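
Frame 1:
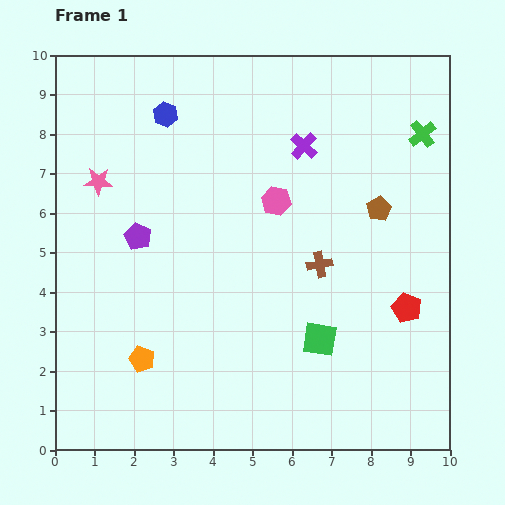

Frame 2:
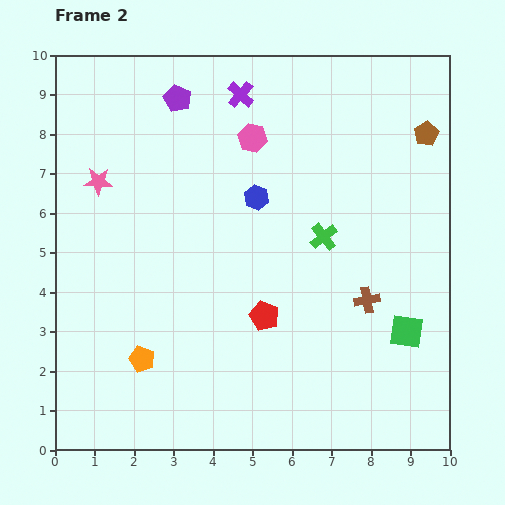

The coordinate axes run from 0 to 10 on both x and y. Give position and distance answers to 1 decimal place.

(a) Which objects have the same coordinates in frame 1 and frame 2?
the pink star, the orange pentagon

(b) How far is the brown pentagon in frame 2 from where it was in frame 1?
2.2

The brown pentagon moved from (8.2, 6.1) to (9.4, 8.0), a distance of √(1.2² + 1.9²) ≈ 2.2.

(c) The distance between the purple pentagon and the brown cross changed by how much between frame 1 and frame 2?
+2.3

Distance in frame 1: 4.7. Distance in frame 2: 7.0.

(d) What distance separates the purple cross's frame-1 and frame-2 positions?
2.1

The purple cross moved from (6.3, 7.7) to (4.7, 9.0), a distance of √(1.6² + 1.3²) ≈ 2.1.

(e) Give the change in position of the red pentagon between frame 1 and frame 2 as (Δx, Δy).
(-3.6, -0.2)

The red pentagon was at (8.9, 3.6) in frame 1 and (5.3, 3.4) in frame 2.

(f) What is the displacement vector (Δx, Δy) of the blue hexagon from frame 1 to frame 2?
(2.3, -2.1)

The blue hexagon was at (2.8, 8.5) in frame 1 and (5.1, 6.4) in frame 2.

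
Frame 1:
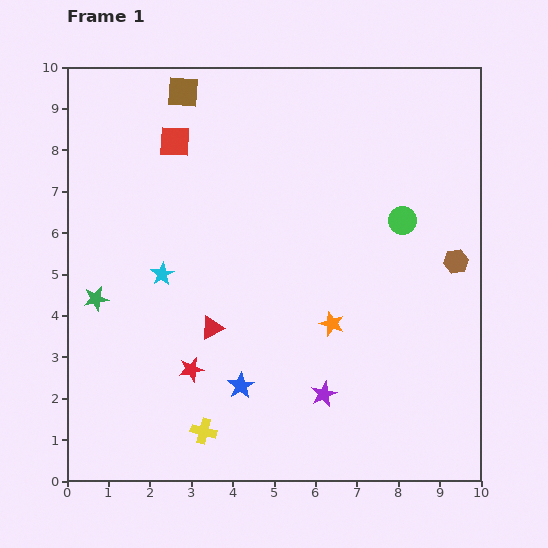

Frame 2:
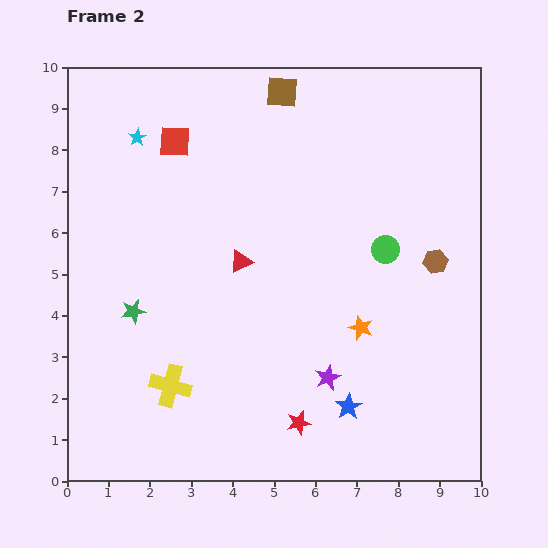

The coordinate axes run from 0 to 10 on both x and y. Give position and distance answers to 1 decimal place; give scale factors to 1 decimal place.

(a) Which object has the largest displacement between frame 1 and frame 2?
the cyan star

(moved 3.4; next 2.9)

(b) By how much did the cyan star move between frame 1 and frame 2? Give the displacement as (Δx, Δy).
(-0.6, 3.3)

The cyan star was at (2.3, 5.0) in frame 1 and (1.7, 8.3) in frame 2.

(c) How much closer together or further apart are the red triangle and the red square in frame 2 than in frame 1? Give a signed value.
-1.3

Distance in frame 1: 4.6. Distance in frame 2: 3.3.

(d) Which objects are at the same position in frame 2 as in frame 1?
the red square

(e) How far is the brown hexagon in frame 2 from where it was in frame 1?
0.5

The brown hexagon moved from (9.4, 5.3) to (8.9, 5.3), a distance of √(0.5² + 0.0²) ≈ 0.5.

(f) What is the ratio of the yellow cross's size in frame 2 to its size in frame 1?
1.6×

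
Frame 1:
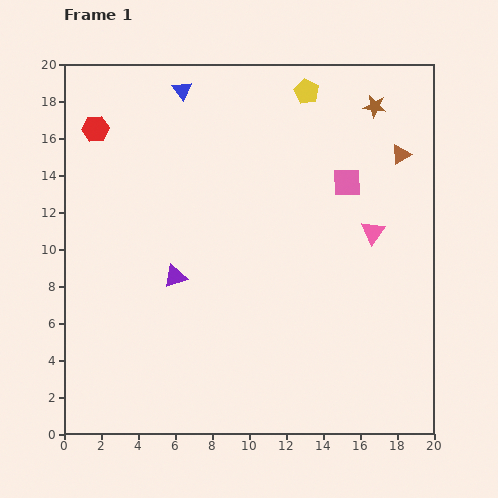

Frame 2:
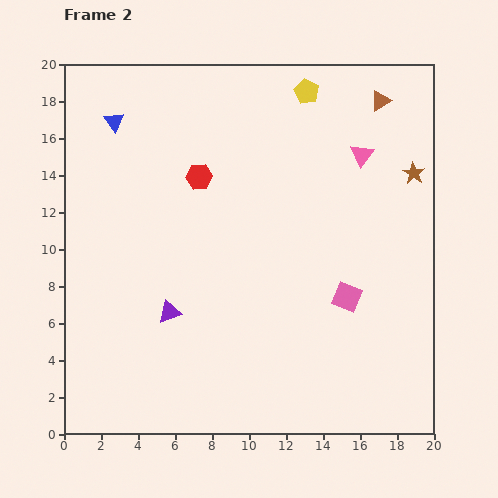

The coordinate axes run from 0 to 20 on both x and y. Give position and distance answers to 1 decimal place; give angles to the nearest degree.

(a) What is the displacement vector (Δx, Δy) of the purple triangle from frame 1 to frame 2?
(-0.3, -1.9)

The purple triangle was at (6.0, 8.5) in frame 1 and (5.7, 6.6) in frame 2.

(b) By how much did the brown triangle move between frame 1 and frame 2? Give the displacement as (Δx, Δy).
(-1.1, 2.9)

The brown triangle was at (18.2, 15.1) in frame 1 and (17.1, 18.0) in frame 2.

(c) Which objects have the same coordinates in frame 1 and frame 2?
the yellow pentagon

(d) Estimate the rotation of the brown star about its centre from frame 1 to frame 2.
25° clockwise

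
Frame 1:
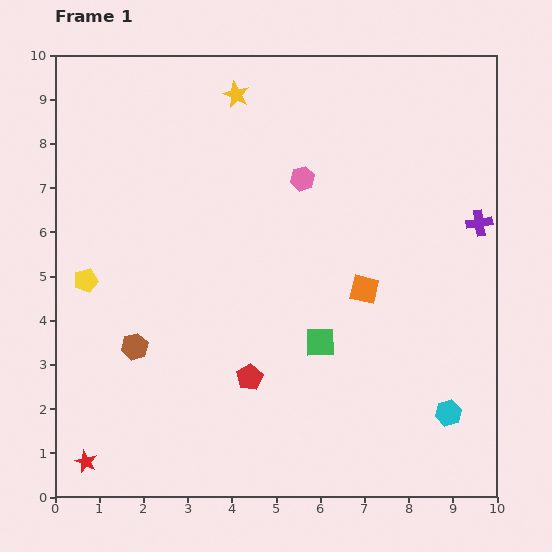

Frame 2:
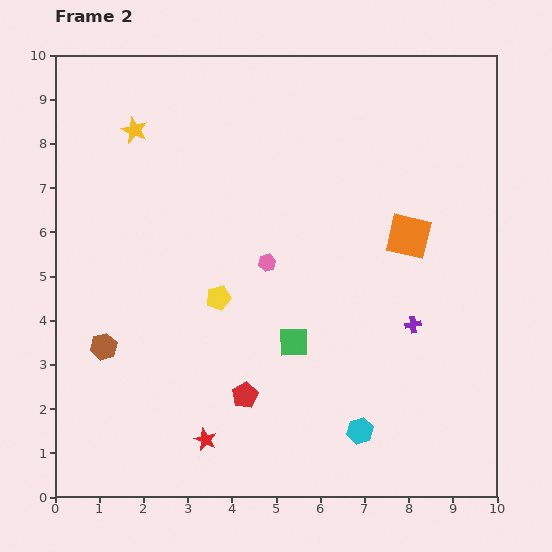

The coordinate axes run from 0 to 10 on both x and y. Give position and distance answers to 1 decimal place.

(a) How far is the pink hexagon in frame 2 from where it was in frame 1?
2.1

The pink hexagon moved from (5.6, 7.2) to (4.8, 5.3), a distance of √(0.8² + 1.9²) ≈ 2.1.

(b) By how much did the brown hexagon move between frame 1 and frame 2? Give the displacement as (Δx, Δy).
(-0.7, 0.0)

The brown hexagon was at (1.8, 3.4) in frame 1 and (1.1, 3.4) in frame 2.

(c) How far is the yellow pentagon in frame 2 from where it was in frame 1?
3.0

The yellow pentagon moved from (0.7, 4.9) to (3.7, 4.5), a distance of √(3.0² + 0.4²) ≈ 3.0.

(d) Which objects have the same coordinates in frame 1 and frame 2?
none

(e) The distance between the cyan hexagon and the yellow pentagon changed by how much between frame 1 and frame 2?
-4.3

Distance in frame 1: 8.7. Distance in frame 2: 4.4.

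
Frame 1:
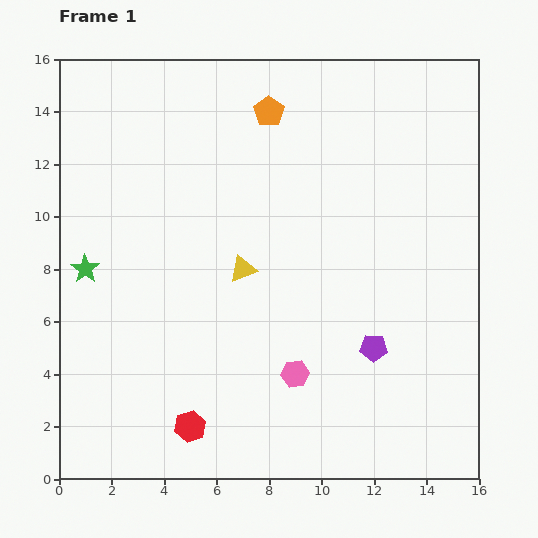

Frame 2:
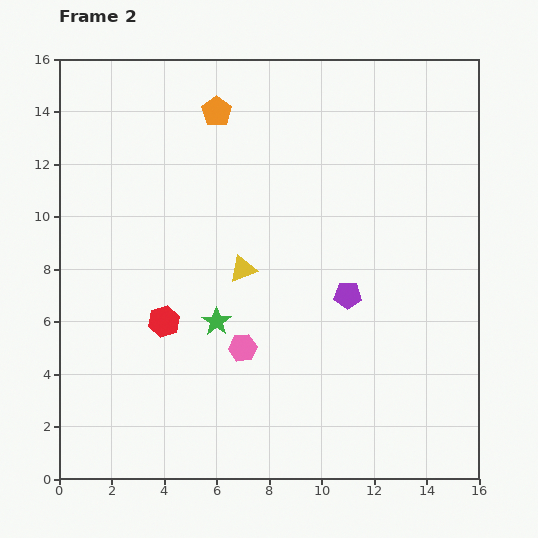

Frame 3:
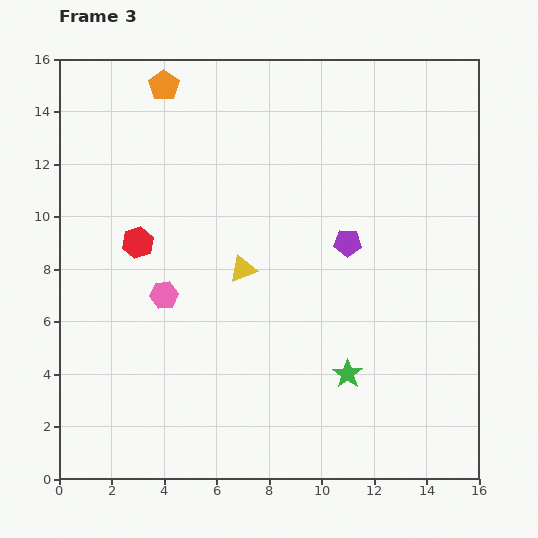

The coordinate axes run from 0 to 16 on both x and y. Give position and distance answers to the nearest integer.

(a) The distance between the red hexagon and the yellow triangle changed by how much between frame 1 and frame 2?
-2

Distance in frame 1: 6. Distance in frame 2: 4.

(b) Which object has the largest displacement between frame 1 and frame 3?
the green star

(moved 11; next 7)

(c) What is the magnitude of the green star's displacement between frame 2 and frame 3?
5

The green star moved from (6, 6) to (11, 4), a distance of √(5² + 2²) ≈ 5.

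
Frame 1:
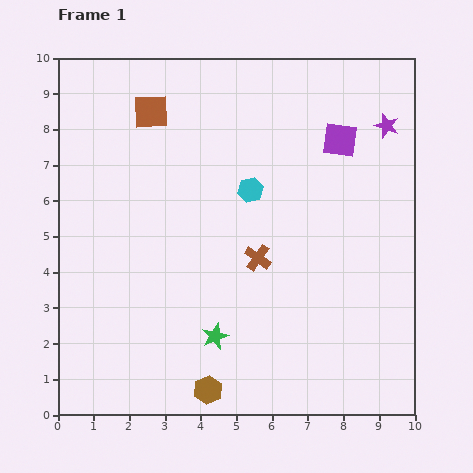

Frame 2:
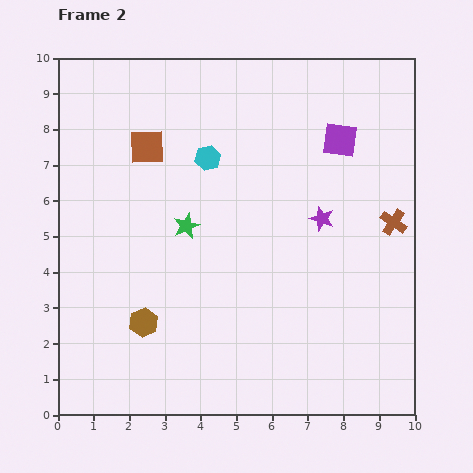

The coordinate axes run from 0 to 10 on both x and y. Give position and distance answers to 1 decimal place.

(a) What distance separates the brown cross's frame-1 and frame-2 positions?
3.9

The brown cross moved from (5.6, 4.4) to (9.4, 5.4), a distance of √(3.8² + 1.0²) ≈ 3.9.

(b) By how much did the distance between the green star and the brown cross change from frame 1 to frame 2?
+3.3

Distance in frame 1: 2.5. Distance in frame 2: 5.8.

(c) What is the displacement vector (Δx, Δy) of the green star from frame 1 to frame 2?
(-0.8, 3.1)

The green star was at (4.4, 2.2) in frame 1 and (3.6, 5.3) in frame 2.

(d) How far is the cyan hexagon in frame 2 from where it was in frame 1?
1.5

The cyan hexagon moved from (5.4, 6.3) to (4.2, 7.2), a distance of √(1.2² + 0.9²) ≈ 1.5.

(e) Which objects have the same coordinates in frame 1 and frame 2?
the purple square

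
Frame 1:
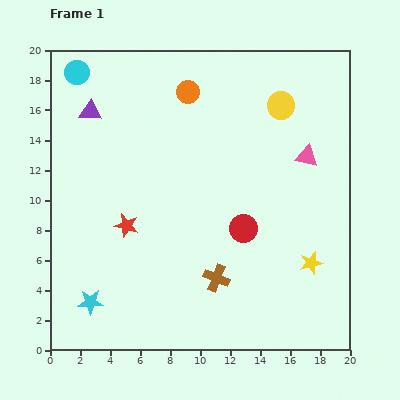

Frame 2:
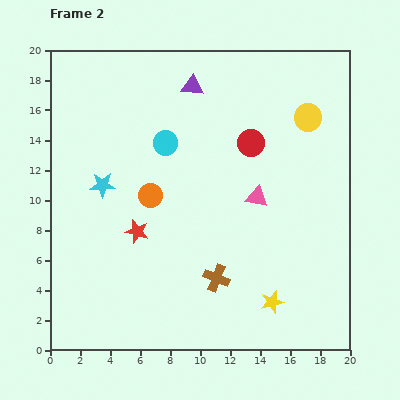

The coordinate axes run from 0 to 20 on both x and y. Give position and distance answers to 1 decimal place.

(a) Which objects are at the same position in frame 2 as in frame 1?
the brown cross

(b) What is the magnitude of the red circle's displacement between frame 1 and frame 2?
5.7

The red circle moved from (12.9, 8.1) to (13.4, 13.8), a distance of √(0.5² + 5.7²) ≈ 5.7.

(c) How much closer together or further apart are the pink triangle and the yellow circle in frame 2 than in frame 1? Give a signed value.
+2.5

Distance in frame 1: 3.8. Distance in frame 2: 6.3.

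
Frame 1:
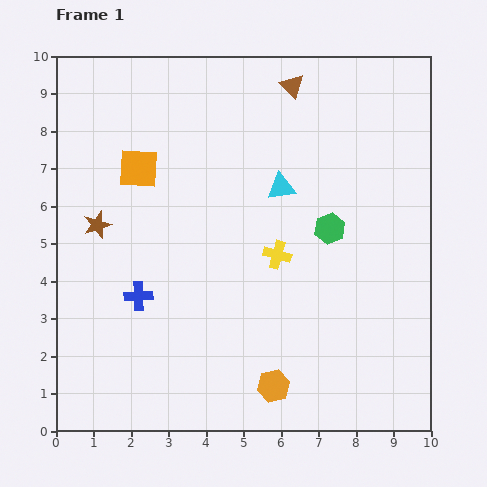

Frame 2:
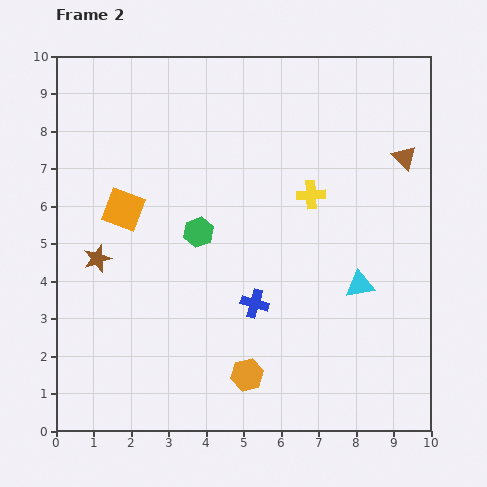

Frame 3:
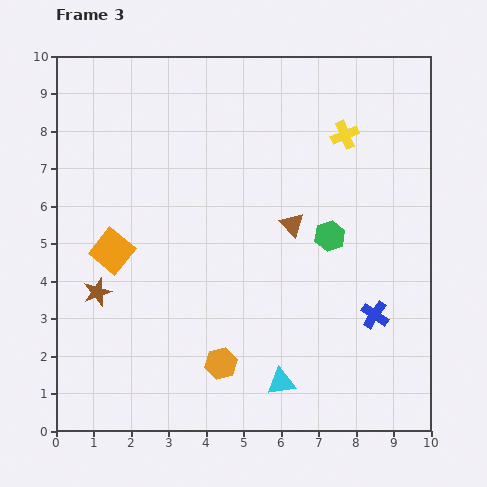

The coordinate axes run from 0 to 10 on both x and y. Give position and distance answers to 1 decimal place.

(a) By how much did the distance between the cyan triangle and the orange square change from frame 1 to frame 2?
+2.8

Distance in frame 1: 3.8. Distance in frame 2: 6.6.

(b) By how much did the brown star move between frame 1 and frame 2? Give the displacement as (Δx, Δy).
(0.0, -0.9)

The brown star was at (1.1, 5.5) in frame 1 and (1.1, 4.6) in frame 2.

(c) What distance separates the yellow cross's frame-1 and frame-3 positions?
3.7

The yellow cross moved from (5.9, 4.7) to (7.7, 7.9), a distance of √(1.8² + 3.2²) ≈ 3.7.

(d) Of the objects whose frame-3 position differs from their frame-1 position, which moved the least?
the green hexagon

(moved 0.2)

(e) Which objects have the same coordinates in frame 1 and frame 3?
none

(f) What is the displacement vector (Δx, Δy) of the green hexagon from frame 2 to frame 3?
(3.5, -0.1)

The green hexagon was at (3.8, 5.3) in frame 2 and (7.3, 5.2) in frame 3.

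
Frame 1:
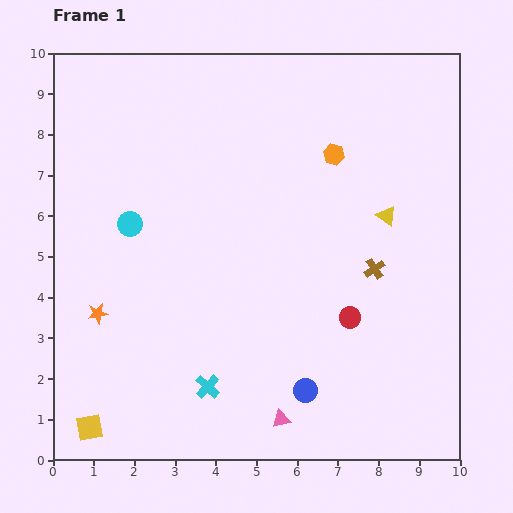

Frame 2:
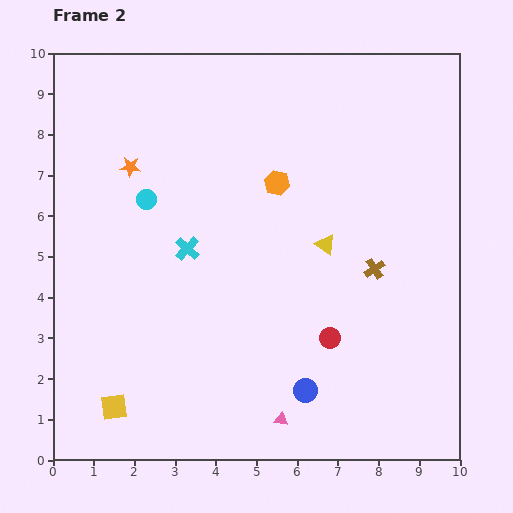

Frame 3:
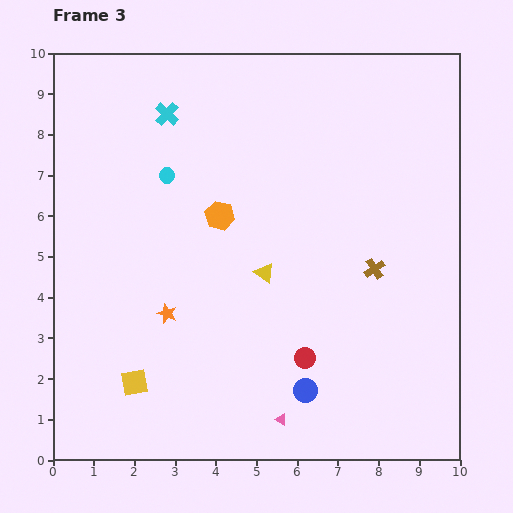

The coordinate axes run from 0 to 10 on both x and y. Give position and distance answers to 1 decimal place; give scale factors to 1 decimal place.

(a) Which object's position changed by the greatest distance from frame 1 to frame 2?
the orange star

(moved 3.7; next 3.4)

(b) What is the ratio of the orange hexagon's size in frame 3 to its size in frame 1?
1.4×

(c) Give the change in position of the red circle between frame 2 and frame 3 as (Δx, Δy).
(-0.6, -0.5)

The red circle was at (6.8, 3.0) in frame 2 and (6.2, 2.5) in frame 3.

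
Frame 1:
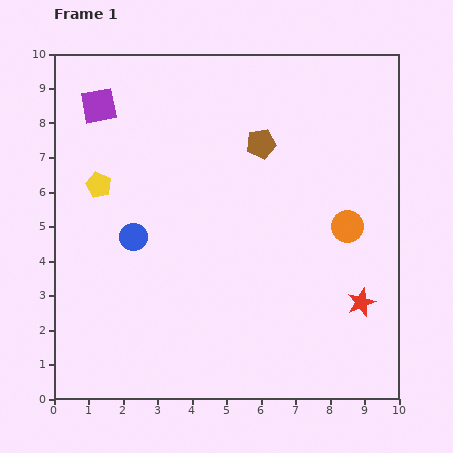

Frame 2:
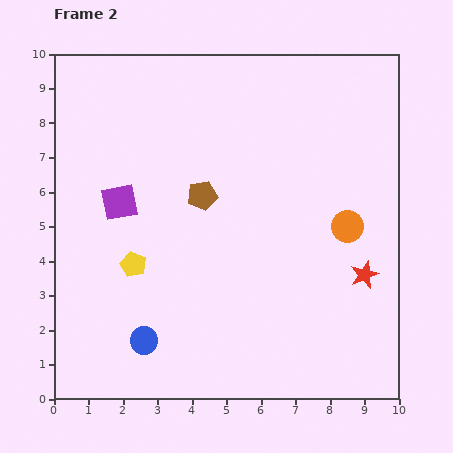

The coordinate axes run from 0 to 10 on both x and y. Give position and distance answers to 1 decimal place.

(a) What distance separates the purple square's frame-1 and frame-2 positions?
2.9

The purple square moved from (1.3, 8.5) to (1.9, 5.7), a distance of √(0.6² + 2.8²) ≈ 2.9.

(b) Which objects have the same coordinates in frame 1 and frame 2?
the orange circle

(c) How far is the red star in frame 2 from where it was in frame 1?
0.8

The red star moved from (8.9, 2.8) to (9.0, 3.6), a distance of √(0.1² + 0.8²) ≈ 0.8.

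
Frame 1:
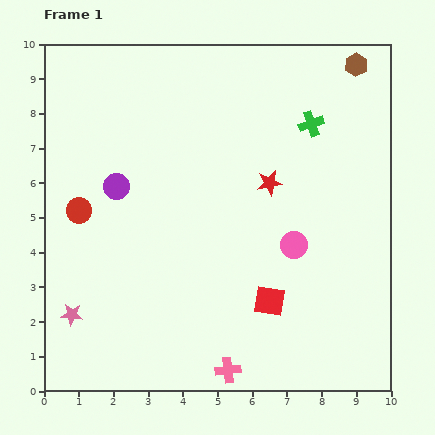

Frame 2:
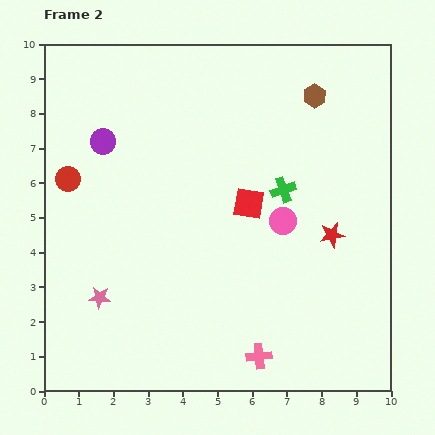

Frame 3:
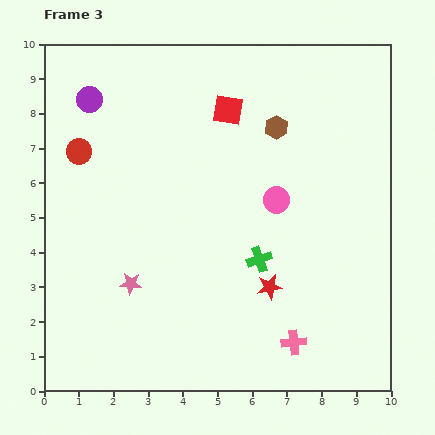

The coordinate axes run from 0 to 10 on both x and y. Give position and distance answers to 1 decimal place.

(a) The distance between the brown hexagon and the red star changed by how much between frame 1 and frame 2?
-0.2

Distance in frame 1: 4.2. Distance in frame 2: 4.0.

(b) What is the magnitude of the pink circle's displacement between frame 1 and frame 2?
0.8

The pink circle moved from (7.2, 4.2) to (6.9, 4.9), a distance of √(0.3² + 0.7²) ≈ 0.8.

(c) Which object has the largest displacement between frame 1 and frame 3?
the red square

(moved 5.6; next 4.2)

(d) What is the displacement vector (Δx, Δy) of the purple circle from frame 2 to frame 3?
(-0.4, 1.2)

The purple circle was at (1.7, 7.2) in frame 2 and (1.3, 8.4) in frame 3.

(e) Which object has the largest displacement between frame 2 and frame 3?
the red square

(moved 2.8; next 2.3)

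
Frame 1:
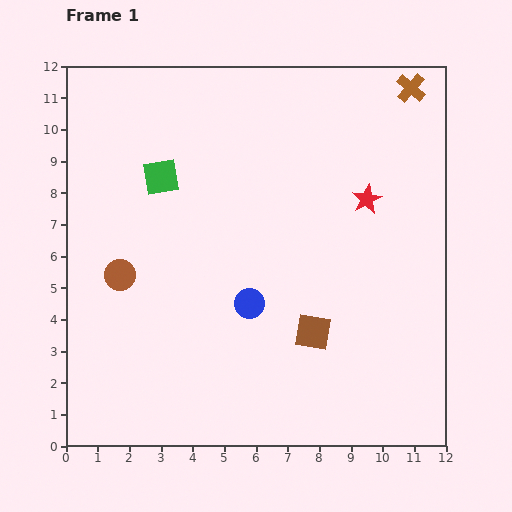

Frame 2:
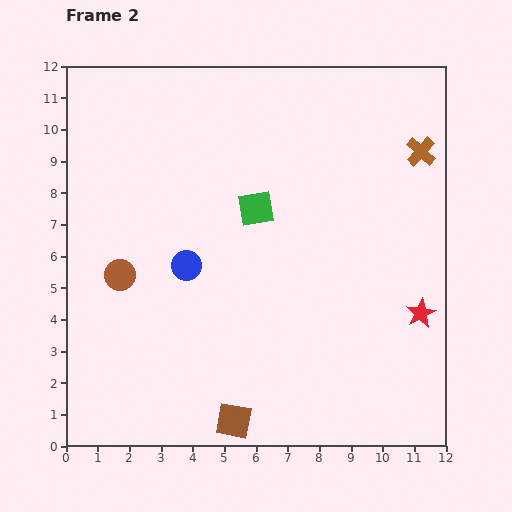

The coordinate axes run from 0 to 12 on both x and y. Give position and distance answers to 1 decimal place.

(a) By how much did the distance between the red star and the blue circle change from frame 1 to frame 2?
+2.6

Distance in frame 1: 5.0. Distance in frame 2: 7.6.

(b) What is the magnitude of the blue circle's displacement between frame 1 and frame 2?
2.3

The blue circle moved from (5.8, 4.5) to (3.8, 5.7), a distance of √(2.0² + 1.2²) ≈ 2.3.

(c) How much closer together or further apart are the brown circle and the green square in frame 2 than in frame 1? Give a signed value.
+1.4

Distance in frame 1: 3.4. Distance in frame 2: 4.8.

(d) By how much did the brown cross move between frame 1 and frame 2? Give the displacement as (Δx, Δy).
(0.3, -2.0)

The brown cross was at (10.9, 11.3) in frame 1 and (11.2, 9.3) in frame 2.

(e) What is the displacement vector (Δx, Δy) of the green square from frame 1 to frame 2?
(3.0, -1.0)

The green square was at (3.0, 8.5) in frame 1 and (6.0, 7.5) in frame 2.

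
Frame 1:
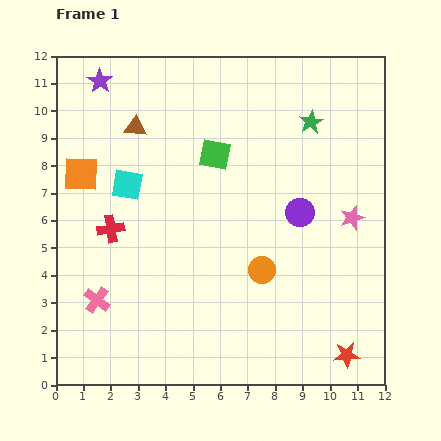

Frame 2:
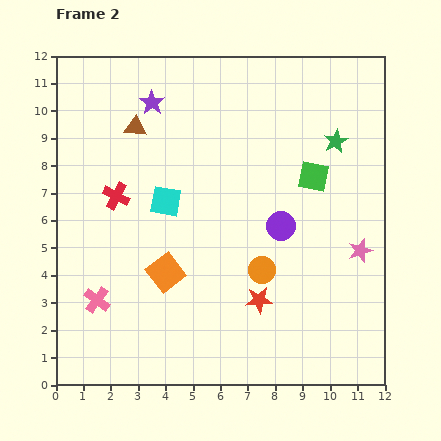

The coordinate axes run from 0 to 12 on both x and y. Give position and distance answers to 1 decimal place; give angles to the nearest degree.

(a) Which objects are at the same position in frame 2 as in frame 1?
the pink cross, the orange circle, the brown triangle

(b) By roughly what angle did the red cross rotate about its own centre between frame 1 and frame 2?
37° clockwise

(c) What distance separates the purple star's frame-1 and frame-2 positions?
2.1

The purple star moved from (1.6, 11.1) to (3.5, 10.3), a distance of √(1.9² + 0.8²) ≈ 2.1.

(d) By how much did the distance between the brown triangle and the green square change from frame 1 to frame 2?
+3.6

Distance in frame 1: 3.1. Distance in frame 2: 6.7.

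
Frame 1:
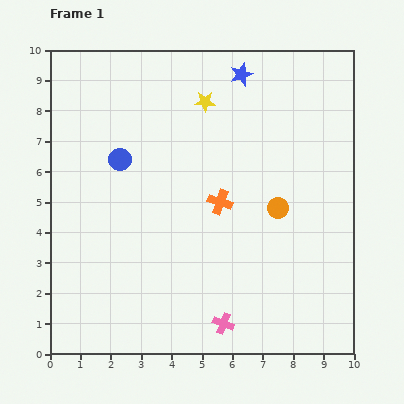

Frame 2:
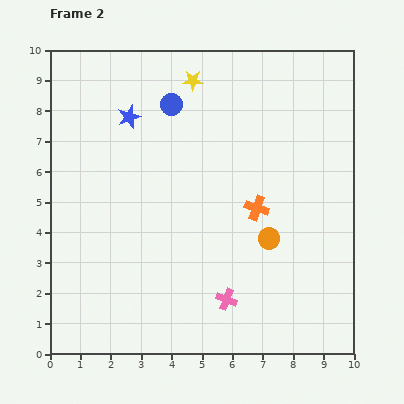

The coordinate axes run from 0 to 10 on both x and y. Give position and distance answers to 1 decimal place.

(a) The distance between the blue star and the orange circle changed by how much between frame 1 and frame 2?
+1.5

Distance in frame 1: 4.6. Distance in frame 2: 6.1.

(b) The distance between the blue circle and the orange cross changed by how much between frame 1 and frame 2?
+0.8

Distance in frame 1: 3.6. Distance in frame 2: 4.4.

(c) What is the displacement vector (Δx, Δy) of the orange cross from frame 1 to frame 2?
(1.2, -0.2)

The orange cross was at (5.6, 5.0) in frame 1 and (6.8, 4.8) in frame 2.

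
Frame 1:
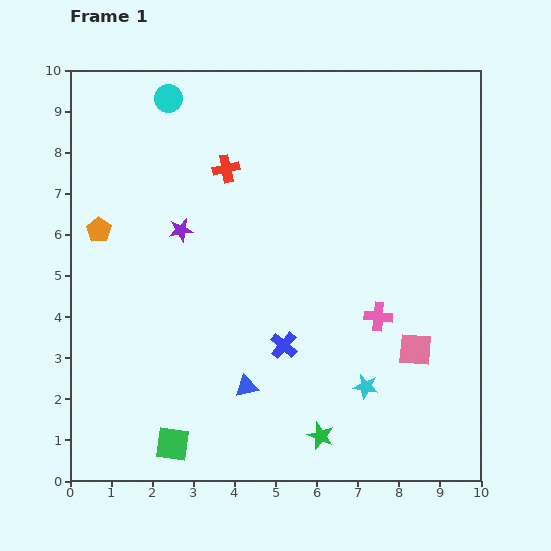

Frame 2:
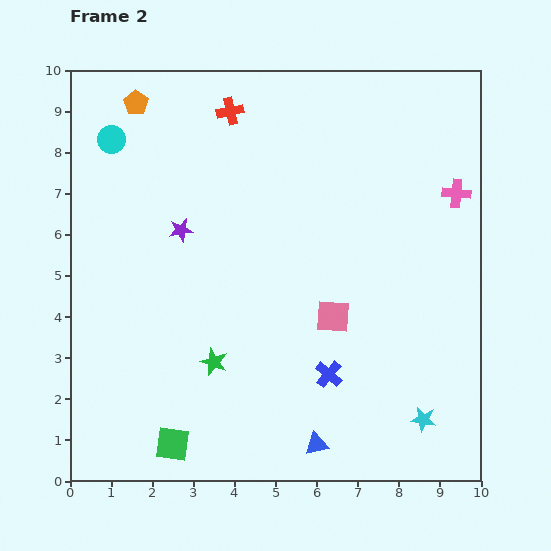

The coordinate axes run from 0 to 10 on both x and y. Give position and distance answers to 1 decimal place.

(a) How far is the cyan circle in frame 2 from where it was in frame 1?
1.7

The cyan circle moved from (2.4, 9.3) to (1.0, 8.3), a distance of √(1.4² + 1.0²) ≈ 1.7.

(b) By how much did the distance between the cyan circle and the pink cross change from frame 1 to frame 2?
+1.1

Distance in frame 1: 7.4. Distance in frame 2: 8.5.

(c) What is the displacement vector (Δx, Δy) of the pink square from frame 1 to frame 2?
(-2.0, 0.8)

The pink square was at (8.4, 3.2) in frame 1 and (6.4, 4.0) in frame 2.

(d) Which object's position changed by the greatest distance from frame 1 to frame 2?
the pink cross

(moved 3.6; next 3.2)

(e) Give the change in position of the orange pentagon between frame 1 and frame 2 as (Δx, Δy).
(0.9, 3.1)

The orange pentagon was at (0.7, 6.1) in frame 1 and (1.6, 9.2) in frame 2.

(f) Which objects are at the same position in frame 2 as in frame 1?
the purple star, the green square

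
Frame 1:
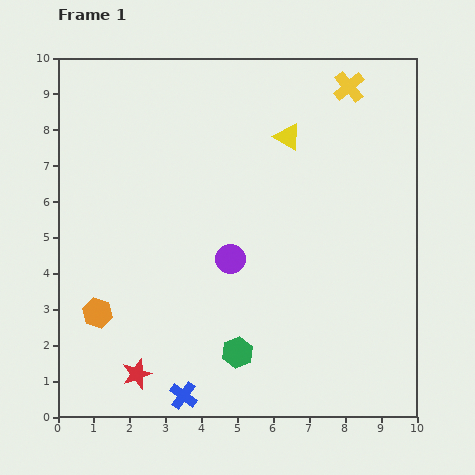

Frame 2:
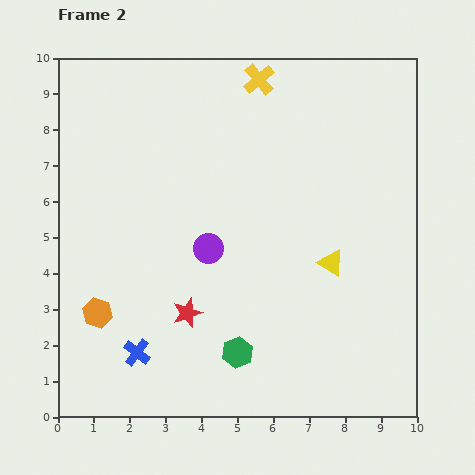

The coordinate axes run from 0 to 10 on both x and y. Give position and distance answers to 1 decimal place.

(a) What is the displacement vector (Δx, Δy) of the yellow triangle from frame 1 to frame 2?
(1.2, -3.5)

The yellow triangle was at (6.4, 7.8) in frame 1 and (7.6, 4.3) in frame 2.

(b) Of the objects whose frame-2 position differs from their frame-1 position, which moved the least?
the purple circle

(moved 0.7)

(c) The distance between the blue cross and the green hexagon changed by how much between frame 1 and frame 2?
+0.9

Distance in frame 1: 1.9. Distance in frame 2: 2.8.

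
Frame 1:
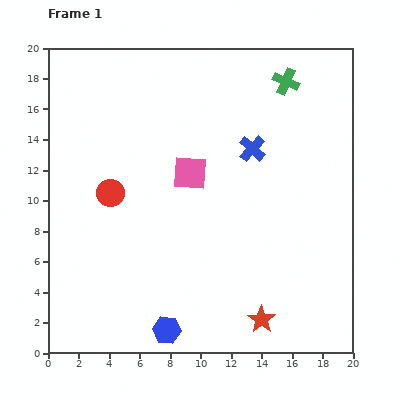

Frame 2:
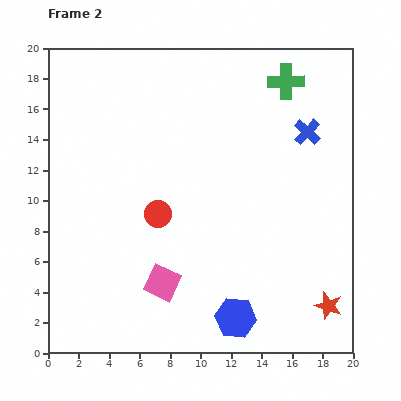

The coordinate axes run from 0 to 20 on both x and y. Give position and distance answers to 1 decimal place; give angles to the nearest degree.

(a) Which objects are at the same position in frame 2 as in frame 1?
the green cross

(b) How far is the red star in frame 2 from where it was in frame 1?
4.5

The red star moved from (14.0, 2.2) to (18.4, 3.1), a distance of √(4.4² + 0.9²) ≈ 4.5.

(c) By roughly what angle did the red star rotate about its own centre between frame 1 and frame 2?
17° counter-clockwise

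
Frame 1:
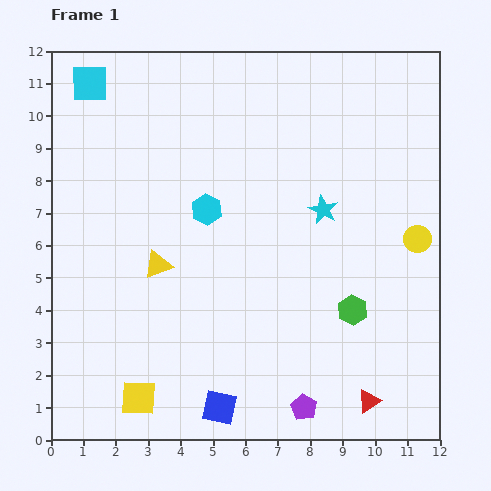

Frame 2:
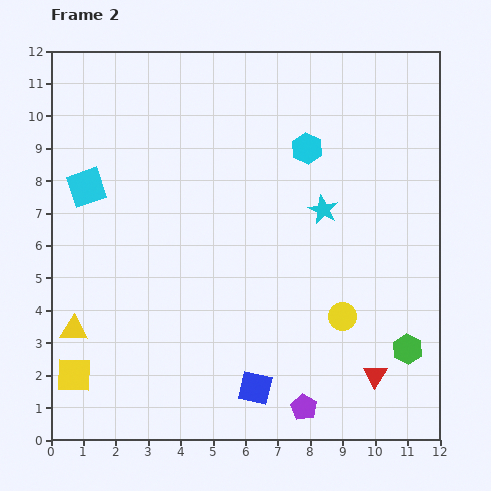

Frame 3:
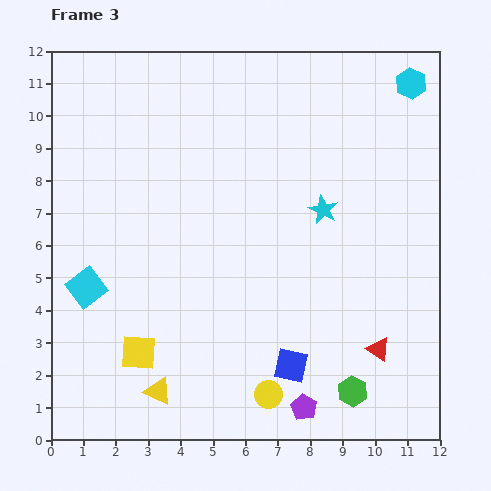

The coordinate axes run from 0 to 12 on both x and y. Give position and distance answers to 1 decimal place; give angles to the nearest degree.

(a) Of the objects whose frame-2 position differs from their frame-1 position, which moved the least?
the red triangle

(moved 0.8)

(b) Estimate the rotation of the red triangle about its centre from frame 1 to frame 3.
53° counter-clockwise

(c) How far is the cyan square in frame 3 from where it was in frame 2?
3.1

The cyan square moved from (1.1, 7.8) to (1.1, 4.7), a distance of √(0.0² + 3.1²) ≈ 3.1.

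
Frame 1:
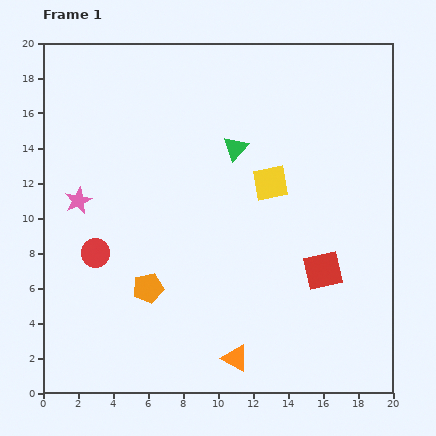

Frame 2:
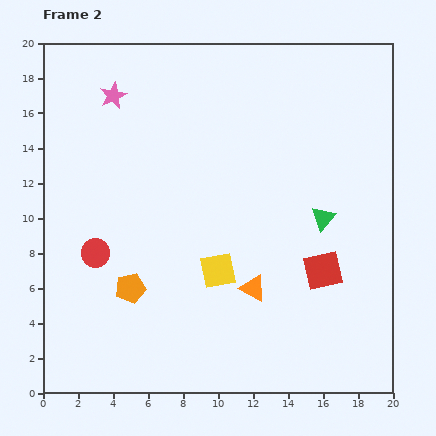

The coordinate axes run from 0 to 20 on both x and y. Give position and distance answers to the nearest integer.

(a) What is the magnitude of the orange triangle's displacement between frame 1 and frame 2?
4

The orange triangle moved from (11, 2) to (12, 6), a distance of √(1² + 4²) ≈ 4.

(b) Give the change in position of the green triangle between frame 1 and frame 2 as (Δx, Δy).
(5, -4)

The green triangle was at (11, 14) in frame 1 and (16, 10) in frame 2.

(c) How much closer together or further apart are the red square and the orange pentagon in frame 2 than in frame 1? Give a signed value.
+1

Distance in frame 1: 10. Distance in frame 2: 11.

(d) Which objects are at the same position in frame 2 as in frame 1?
the red circle, the red square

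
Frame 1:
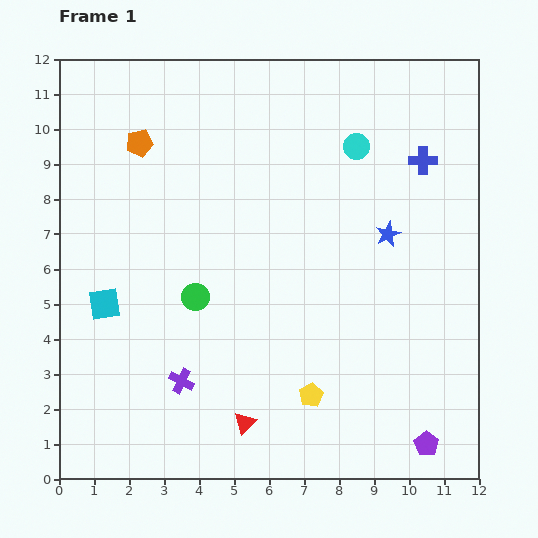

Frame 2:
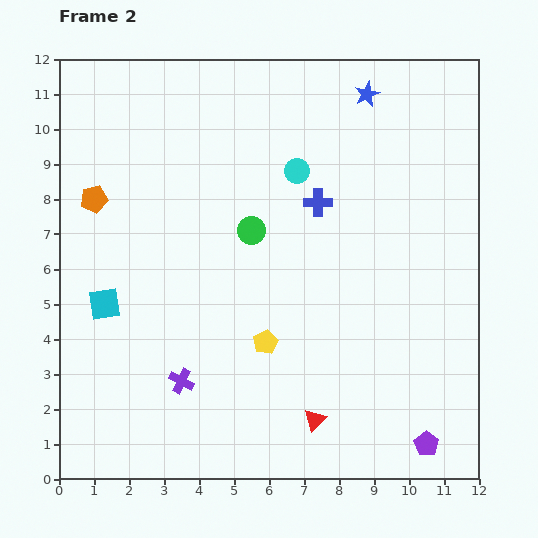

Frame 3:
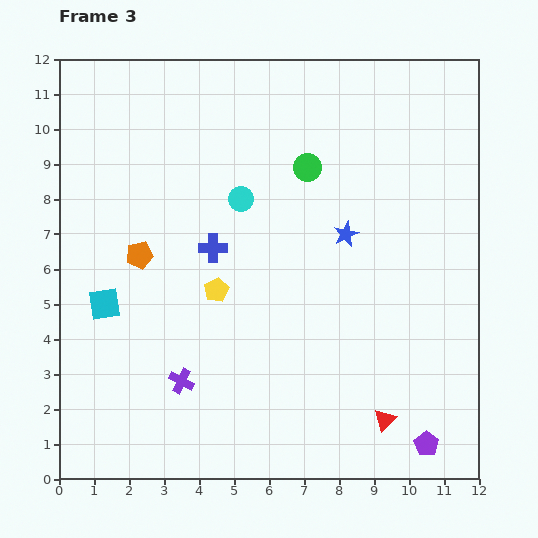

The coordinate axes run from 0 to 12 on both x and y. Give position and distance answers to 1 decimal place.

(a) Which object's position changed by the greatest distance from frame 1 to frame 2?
the blue star

(moved 4.0; next 3.2)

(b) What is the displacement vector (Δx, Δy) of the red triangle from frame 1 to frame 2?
(2.0, 0.1)

The red triangle was at (5.3, 1.6) in frame 1 and (7.3, 1.7) in frame 2.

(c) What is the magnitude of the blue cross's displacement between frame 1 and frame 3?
6.5

The blue cross moved from (10.4, 9.1) to (4.4, 6.6), a distance of √(6.0² + 2.5²) ≈ 6.5.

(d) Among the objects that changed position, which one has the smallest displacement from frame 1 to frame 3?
the blue star

(moved 1.2)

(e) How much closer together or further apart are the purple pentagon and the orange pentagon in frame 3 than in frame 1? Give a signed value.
-2.1

Distance in frame 1: 11.9. Distance in frame 3: 9.8.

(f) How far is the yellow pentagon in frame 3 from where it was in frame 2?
2.1

The yellow pentagon moved from (5.9, 3.9) to (4.5, 5.4), a distance of √(1.4² + 1.5²) ≈ 2.1.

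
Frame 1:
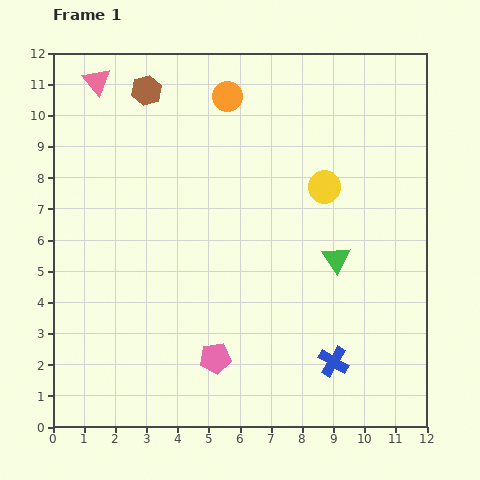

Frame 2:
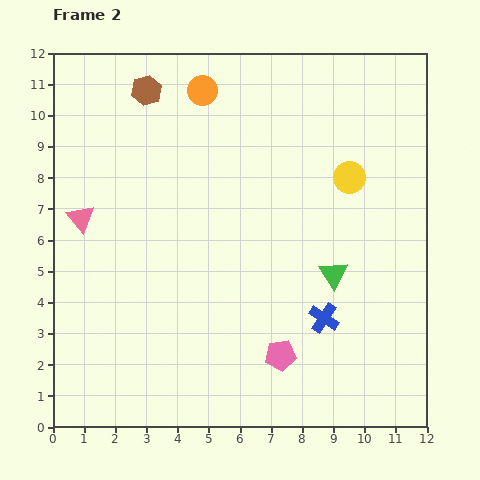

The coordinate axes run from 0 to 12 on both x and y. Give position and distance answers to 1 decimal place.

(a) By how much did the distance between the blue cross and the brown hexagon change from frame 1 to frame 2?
-1.3

Distance in frame 1: 10.6. Distance in frame 2: 9.3.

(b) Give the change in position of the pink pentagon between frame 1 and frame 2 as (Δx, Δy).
(2.1, 0.1)

The pink pentagon was at (5.2, 2.2) in frame 1 and (7.3, 2.3) in frame 2.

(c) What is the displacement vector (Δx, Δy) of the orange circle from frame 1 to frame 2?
(-0.8, 0.2)

The orange circle was at (5.6, 10.6) in frame 1 and (4.8, 10.8) in frame 2.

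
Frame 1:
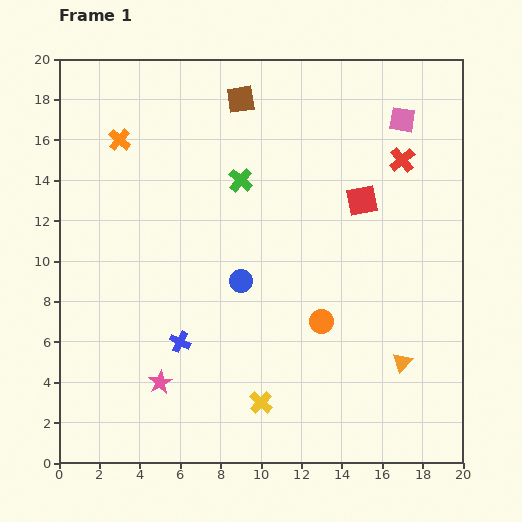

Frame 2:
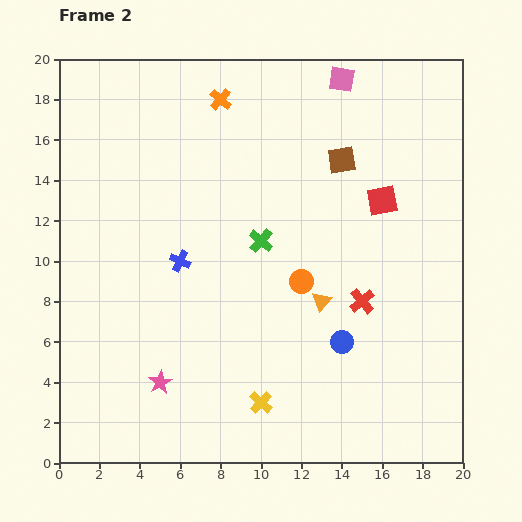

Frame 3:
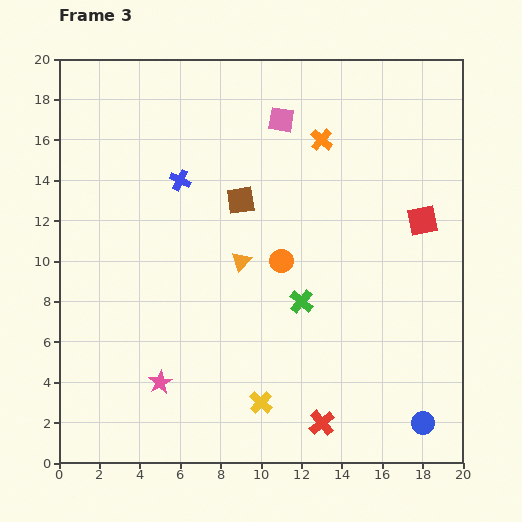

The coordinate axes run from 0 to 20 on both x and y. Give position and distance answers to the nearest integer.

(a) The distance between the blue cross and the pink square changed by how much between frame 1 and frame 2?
-4

Distance in frame 1: 16. Distance in frame 2: 12.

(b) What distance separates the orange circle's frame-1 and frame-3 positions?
4

The orange circle moved from (13, 7) to (11, 10), a distance of √(2² + 3²) ≈ 4.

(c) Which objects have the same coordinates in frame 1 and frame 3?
the yellow cross, the pink star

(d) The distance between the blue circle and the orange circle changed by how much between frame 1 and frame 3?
+7

Distance in frame 1: 4. Distance in frame 3: 11.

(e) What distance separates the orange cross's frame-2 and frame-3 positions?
5

The orange cross moved from (8, 18) to (13, 16), a distance of √(5² + 2²) ≈ 5.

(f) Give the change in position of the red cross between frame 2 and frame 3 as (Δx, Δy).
(-2, -6)

The red cross was at (15, 8) in frame 2 and (13, 2) in frame 3.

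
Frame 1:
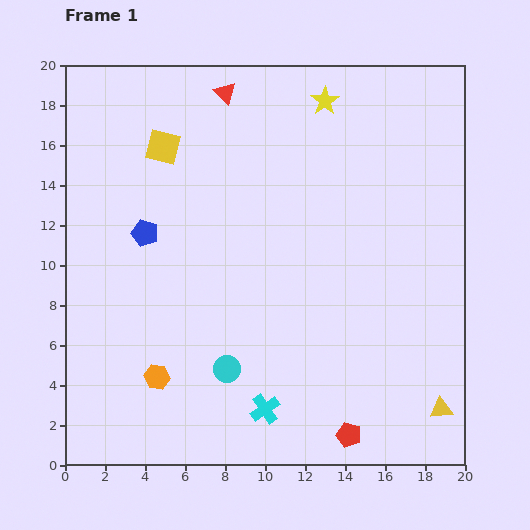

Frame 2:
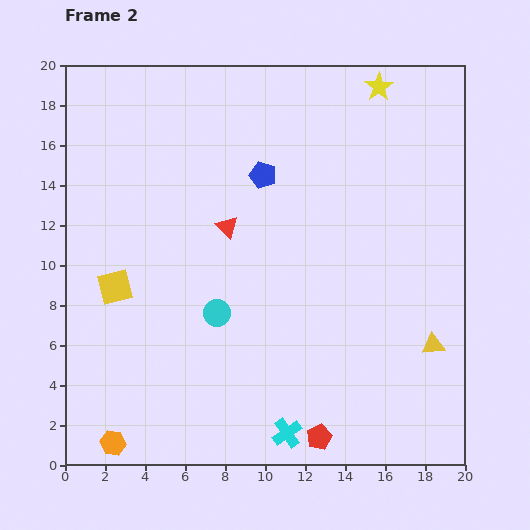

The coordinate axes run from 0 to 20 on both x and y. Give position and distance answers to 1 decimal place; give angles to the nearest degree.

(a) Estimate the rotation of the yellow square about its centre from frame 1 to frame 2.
28° counter-clockwise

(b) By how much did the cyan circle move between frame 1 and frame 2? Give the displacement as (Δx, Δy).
(-0.5, 2.8)

The cyan circle was at (8.1, 4.8) in frame 1 and (7.6, 7.6) in frame 2.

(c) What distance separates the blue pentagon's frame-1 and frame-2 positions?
6.6

The blue pentagon moved from (4.0, 11.6) to (9.9, 14.5), a distance of √(5.9² + 2.9²) ≈ 6.6.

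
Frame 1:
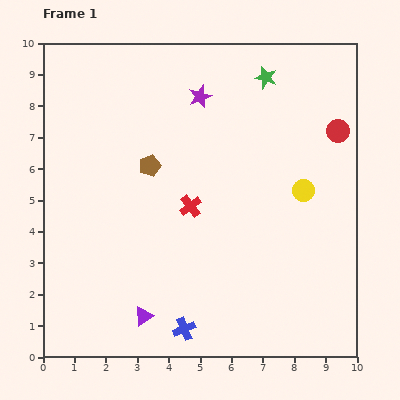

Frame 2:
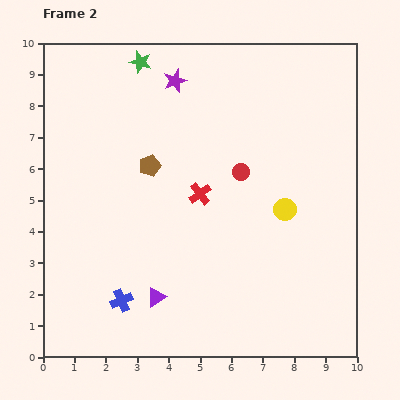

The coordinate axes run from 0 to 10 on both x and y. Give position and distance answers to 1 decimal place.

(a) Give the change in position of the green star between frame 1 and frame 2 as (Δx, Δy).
(-4.0, 0.5)

The green star was at (7.1, 8.9) in frame 1 and (3.1, 9.4) in frame 2.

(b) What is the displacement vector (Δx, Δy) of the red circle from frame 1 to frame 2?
(-3.1, -1.3)

The red circle was at (9.4, 7.2) in frame 1 and (6.3, 5.9) in frame 2.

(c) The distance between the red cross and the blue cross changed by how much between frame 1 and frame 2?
+0.3

Distance in frame 1: 3.9. Distance in frame 2: 4.2.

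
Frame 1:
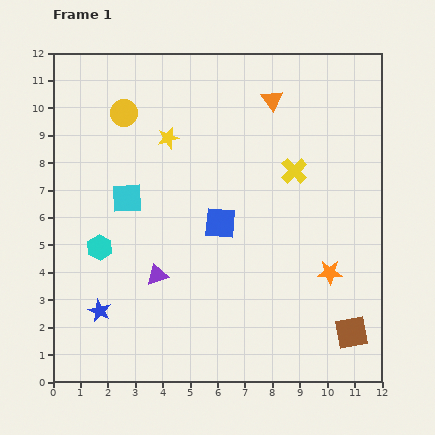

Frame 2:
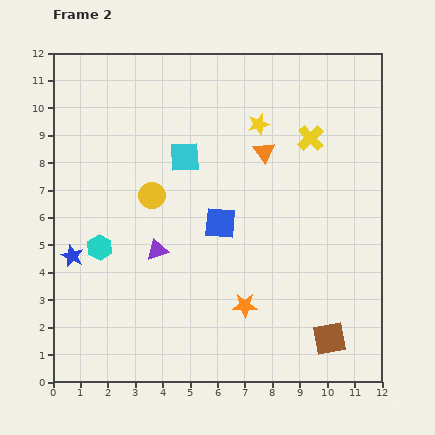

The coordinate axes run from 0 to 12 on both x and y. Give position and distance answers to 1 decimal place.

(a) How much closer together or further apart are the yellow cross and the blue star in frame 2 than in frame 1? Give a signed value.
+1.0

Distance in frame 1: 8.7. Distance in frame 2: 9.7.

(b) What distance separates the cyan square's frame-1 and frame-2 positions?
2.6

The cyan square moved from (2.7, 6.7) to (4.8, 8.2), a distance of √(2.1² + 1.5²) ≈ 2.6.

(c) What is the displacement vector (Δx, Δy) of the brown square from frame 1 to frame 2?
(-0.8, -0.2)

The brown square was at (10.9, 1.8) in frame 1 and (10.1, 1.6) in frame 2.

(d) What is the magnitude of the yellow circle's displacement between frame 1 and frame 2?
3.2

The yellow circle moved from (2.6, 9.8) to (3.6, 6.8), a distance of √(1.0² + 3.0²) ≈ 3.2.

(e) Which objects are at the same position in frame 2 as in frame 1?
the blue square, the cyan hexagon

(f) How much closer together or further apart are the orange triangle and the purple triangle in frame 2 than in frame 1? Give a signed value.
-2.4

Distance in frame 1: 7.7. Distance in frame 2: 5.3.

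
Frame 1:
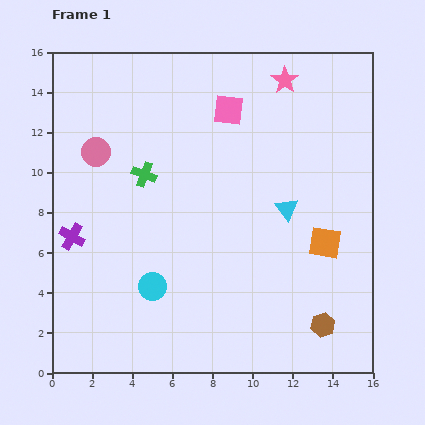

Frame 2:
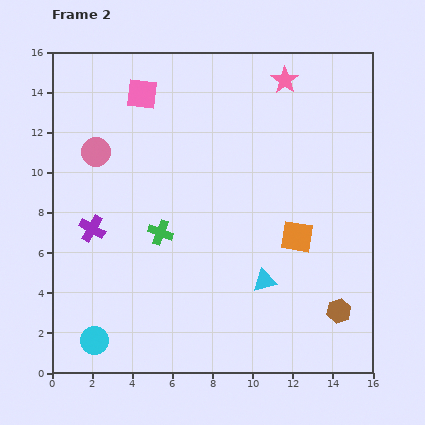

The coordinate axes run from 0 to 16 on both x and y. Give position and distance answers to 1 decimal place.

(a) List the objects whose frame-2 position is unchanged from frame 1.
the pink circle, the pink star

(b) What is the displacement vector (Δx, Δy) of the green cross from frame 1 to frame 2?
(0.8, -2.9)

The green cross was at (4.6, 9.9) in frame 1 and (5.4, 7.0) in frame 2.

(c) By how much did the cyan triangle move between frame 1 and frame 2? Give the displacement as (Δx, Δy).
(-1.1, -3.6)

The cyan triangle was at (11.7, 8.2) in frame 1 and (10.6, 4.6) in frame 2.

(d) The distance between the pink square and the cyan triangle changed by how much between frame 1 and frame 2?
+5.4

Distance in frame 1: 5.7. Distance in frame 2: 11.1.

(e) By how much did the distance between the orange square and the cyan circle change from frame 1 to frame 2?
+2.5

Distance in frame 1: 8.9. Distance in frame 2: 11.4.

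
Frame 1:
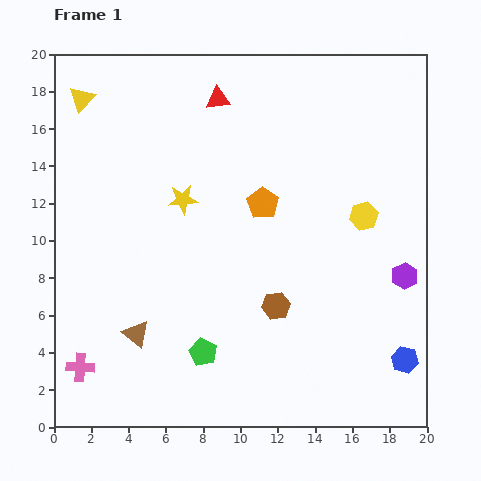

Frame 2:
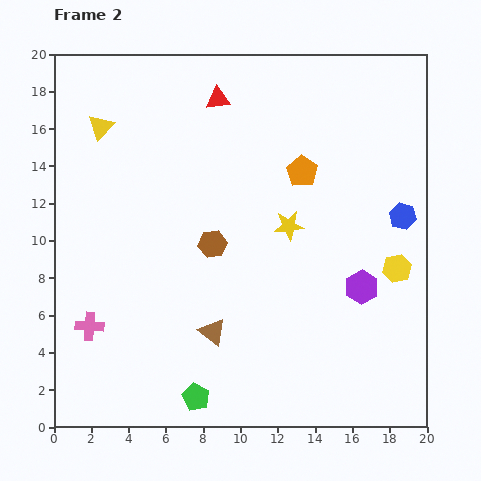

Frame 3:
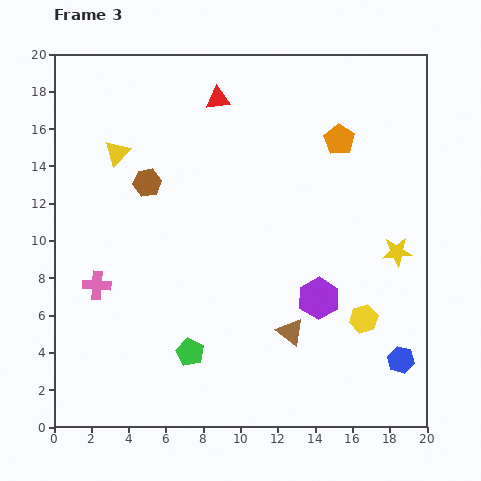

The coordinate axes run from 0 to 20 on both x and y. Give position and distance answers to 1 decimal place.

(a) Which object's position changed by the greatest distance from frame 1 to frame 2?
the blue hexagon

(moved 7.7; next 5.9)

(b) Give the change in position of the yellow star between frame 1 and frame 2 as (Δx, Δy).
(5.7, -1.4)

The yellow star was at (6.9, 12.2) in frame 1 and (12.6, 10.8) in frame 2.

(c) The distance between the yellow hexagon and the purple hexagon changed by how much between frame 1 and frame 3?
-1.3

Distance in frame 1: 3.9. Distance in frame 3: 2.6.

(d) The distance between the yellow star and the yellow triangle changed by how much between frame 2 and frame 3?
+4.5

Distance in frame 2: 11.4. Distance in frame 3: 15.9.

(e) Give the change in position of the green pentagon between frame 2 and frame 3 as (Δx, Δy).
(-0.3, 2.4)

The green pentagon was at (7.6, 1.6) in frame 2 and (7.3, 4.0) in frame 3.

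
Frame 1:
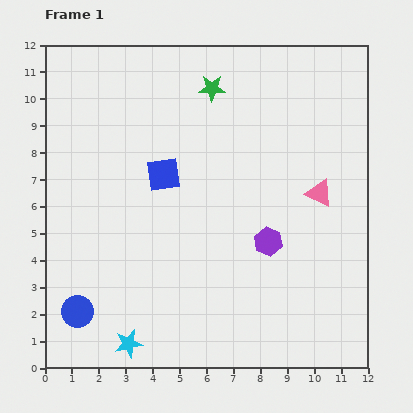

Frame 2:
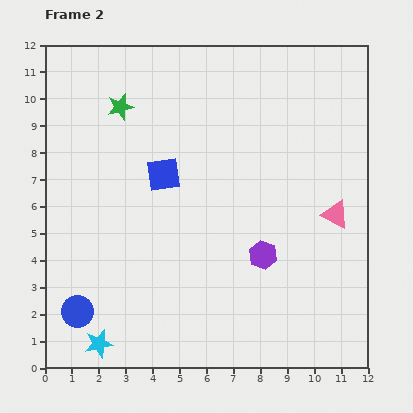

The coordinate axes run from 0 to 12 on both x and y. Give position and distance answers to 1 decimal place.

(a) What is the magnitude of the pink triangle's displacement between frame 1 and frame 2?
1.0

The pink triangle moved from (10.2, 6.5) to (10.8, 5.7), a distance of √(0.6² + 0.8²) ≈ 1.0.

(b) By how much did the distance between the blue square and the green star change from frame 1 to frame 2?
-0.7

Distance in frame 1: 3.7. Distance in frame 2: 3.0.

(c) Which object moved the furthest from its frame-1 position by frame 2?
the green star

(moved 3.5; next 1.1)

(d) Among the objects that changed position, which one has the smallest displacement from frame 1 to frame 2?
the purple hexagon

(moved 0.5)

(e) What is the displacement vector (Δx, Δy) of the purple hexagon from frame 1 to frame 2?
(-0.2, -0.5)

The purple hexagon was at (8.3, 4.7) in frame 1 and (8.1, 4.2) in frame 2.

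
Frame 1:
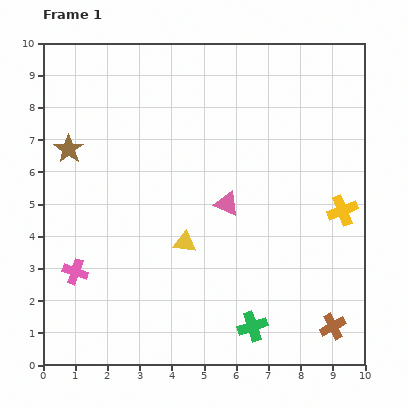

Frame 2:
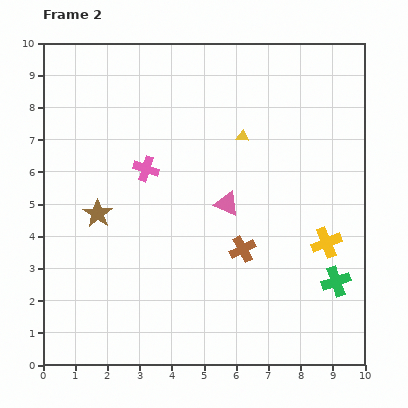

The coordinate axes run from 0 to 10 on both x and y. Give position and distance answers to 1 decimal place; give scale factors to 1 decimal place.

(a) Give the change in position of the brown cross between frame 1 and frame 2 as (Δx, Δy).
(-2.8, 2.4)

The brown cross was at (9.0, 1.2) in frame 1 and (6.2, 3.6) in frame 2.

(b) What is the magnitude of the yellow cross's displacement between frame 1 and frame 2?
1.1

The yellow cross moved from (9.3, 4.8) to (8.8, 3.8), a distance of √(0.5² + 1.0²) ≈ 1.1.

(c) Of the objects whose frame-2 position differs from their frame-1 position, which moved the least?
the yellow cross

(moved 1.1)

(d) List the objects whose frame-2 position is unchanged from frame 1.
the pink triangle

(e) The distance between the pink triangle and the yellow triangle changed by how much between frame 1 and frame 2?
+0.4

Distance in frame 1: 1.8. Distance in frame 2: 2.2.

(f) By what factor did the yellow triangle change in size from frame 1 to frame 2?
0.6×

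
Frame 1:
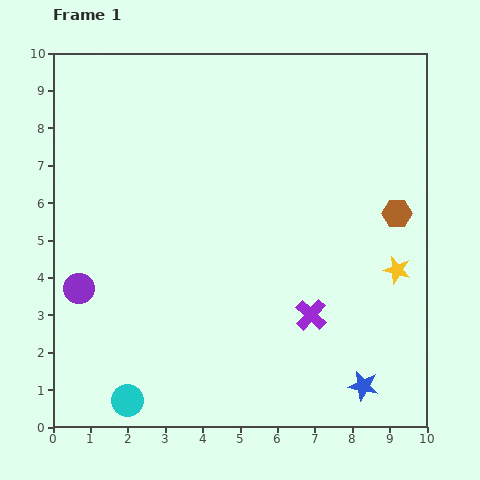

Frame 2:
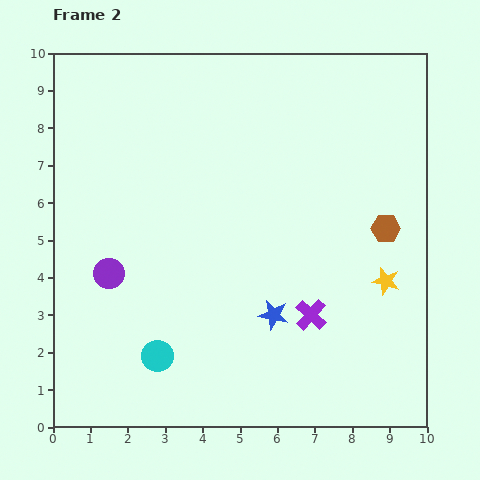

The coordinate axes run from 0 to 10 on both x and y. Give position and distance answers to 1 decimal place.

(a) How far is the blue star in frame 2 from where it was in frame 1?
3.1

The blue star moved from (8.3, 1.1) to (5.9, 3.0), a distance of √(2.4² + 1.9²) ≈ 3.1.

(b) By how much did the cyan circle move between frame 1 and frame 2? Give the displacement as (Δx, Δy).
(0.8, 1.2)

The cyan circle was at (2.0, 0.7) in frame 1 and (2.8, 1.9) in frame 2.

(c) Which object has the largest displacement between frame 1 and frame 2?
the blue star

(moved 3.1; next 1.4)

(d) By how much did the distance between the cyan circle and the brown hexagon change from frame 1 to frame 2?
-1.8

Distance in frame 1: 8.8. Distance in frame 2: 7.0.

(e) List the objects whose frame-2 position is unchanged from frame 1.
the purple cross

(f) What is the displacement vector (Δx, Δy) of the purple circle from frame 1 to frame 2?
(0.8, 0.4)

The purple circle was at (0.7, 3.7) in frame 1 and (1.5, 4.1) in frame 2.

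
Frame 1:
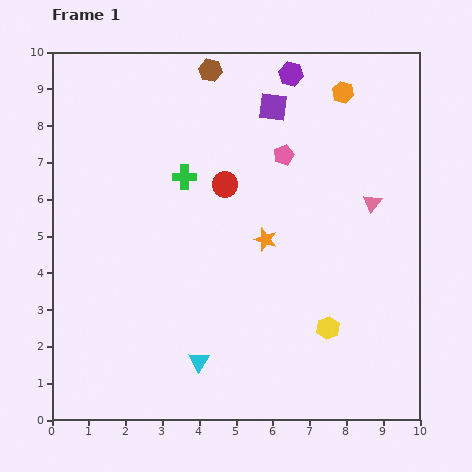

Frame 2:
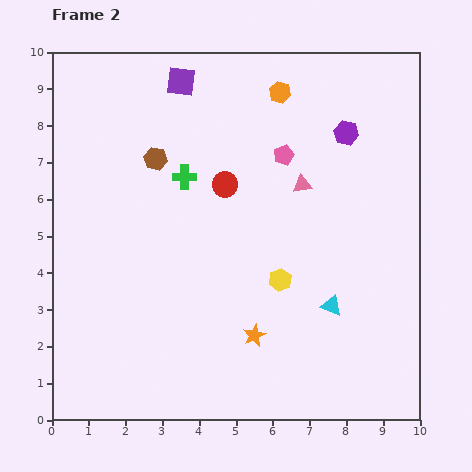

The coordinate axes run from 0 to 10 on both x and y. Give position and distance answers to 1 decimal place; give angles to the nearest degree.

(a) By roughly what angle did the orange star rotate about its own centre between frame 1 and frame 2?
28° clockwise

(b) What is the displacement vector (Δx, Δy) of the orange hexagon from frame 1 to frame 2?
(-1.7, 0.0)

The orange hexagon was at (7.9, 8.9) in frame 1 and (6.2, 8.9) in frame 2.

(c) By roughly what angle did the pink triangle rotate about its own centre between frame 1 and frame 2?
43° clockwise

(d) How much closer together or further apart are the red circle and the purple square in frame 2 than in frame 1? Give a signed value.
+0.5

Distance in frame 1: 2.5. Distance in frame 2: 3.0.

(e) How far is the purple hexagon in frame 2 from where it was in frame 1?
2.2

The purple hexagon moved from (6.5, 9.4) to (8.0, 7.8), a distance of √(1.5² + 1.6²) ≈ 2.2.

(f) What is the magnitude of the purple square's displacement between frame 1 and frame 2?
2.6

The purple square moved from (6.0, 8.5) to (3.5, 9.2), a distance of √(2.5² + 0.7²) ≈ 2.6.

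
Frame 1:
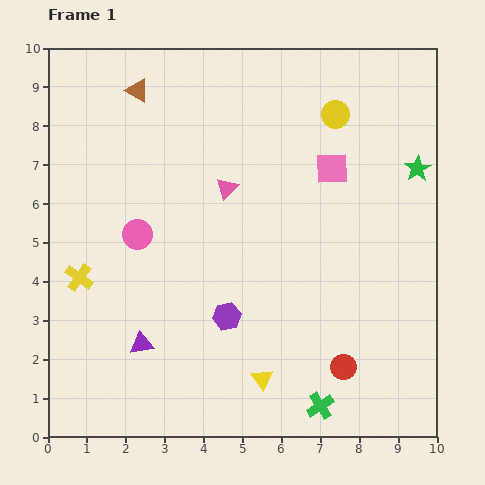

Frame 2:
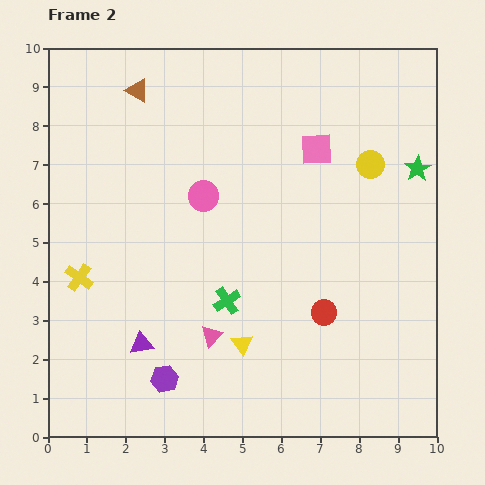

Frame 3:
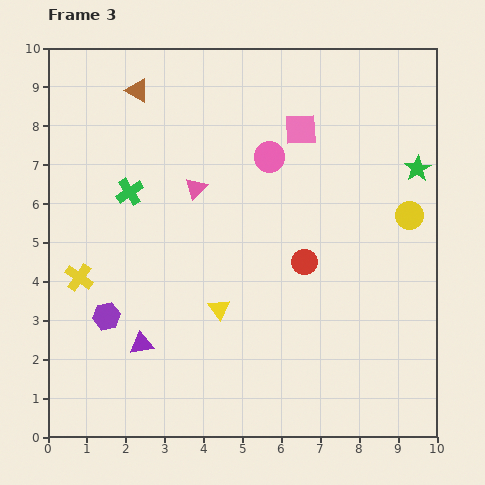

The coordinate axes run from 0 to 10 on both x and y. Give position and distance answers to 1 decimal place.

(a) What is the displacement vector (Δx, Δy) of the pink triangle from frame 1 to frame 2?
(-0.4, -3.8)

The pink triangle was at (4.6, 6.4) in frame 1 and (4.2, 2.6) in frame 2.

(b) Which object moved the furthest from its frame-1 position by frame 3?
the green cross

(moved 7.4; next 3.9)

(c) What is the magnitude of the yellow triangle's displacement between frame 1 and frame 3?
2.1

The yellow triangle moved from (5.5, 1.5) to (4.4, 3.3), a distance of √(1.1² + 1.8²) ≈ 2.1.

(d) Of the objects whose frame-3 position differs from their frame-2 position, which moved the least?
the pink square

(moved 0.6)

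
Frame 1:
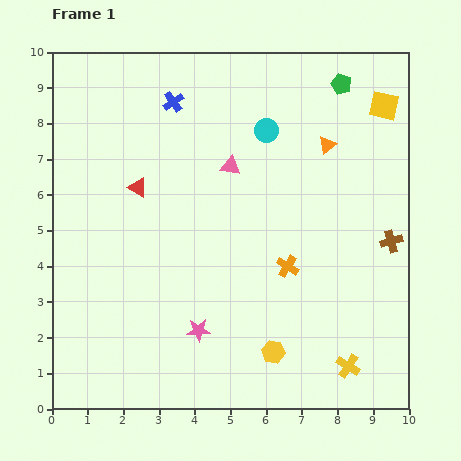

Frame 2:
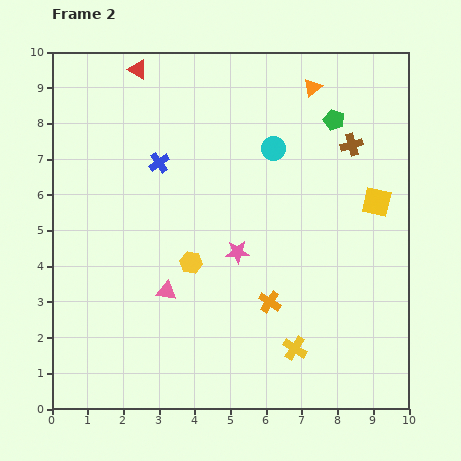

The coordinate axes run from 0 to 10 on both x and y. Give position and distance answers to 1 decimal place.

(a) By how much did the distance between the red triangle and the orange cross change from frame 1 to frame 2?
+2.8

Distance in frame 1: 4.7. Distance in frame 2: 7.5.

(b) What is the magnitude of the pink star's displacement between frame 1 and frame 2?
2.5

The pink star moved from (4.1, 2.2) to (5.2, 4.4), a distance of √(1.1² + 2.2²) ≈ 2.5.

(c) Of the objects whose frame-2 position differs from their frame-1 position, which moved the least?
the cyan circle

(moved 0.5)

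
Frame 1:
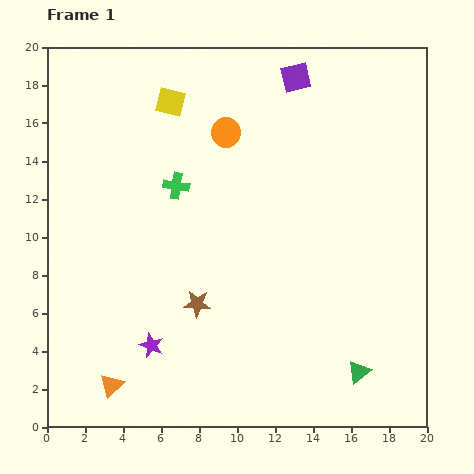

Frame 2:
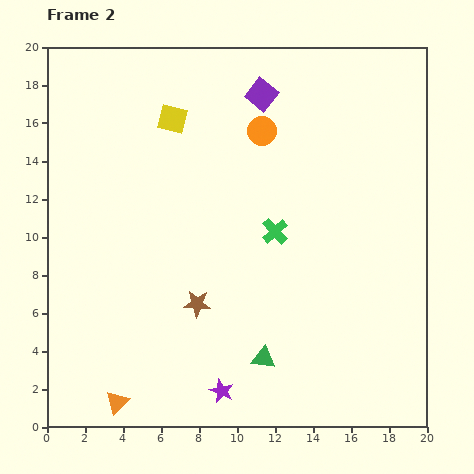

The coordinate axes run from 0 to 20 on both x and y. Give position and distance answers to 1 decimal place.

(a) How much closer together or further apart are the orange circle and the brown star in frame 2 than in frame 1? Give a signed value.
+0.6

Distance in frame 1: 9.1. Distance in frame 2: 9.7.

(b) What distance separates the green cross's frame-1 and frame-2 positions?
5.7

The green cross moved from (6.8, 12.7) to (12.0, 10.3), a distance of √(5.2² + 2.4²) ≈ 5.7.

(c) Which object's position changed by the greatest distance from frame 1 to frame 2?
the green cross

(moved 5.7; next 5.0)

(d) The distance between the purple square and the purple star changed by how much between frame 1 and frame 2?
-0.3

Distance in frame 1: 16.0. Distance in frame 2: 15.7.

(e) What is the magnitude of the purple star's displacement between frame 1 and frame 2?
4.4

The purple star moved from (5.5, 4.3) to (9.2, 1.9), a distance of √(3.7² + 2.4²) ≈ 4.4.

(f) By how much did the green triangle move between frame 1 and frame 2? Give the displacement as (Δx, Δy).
(-5.0, 0.7)

The green triangle was at (16.4, 2.9) in frame 1 and (11.4, 3.6) in frame 2.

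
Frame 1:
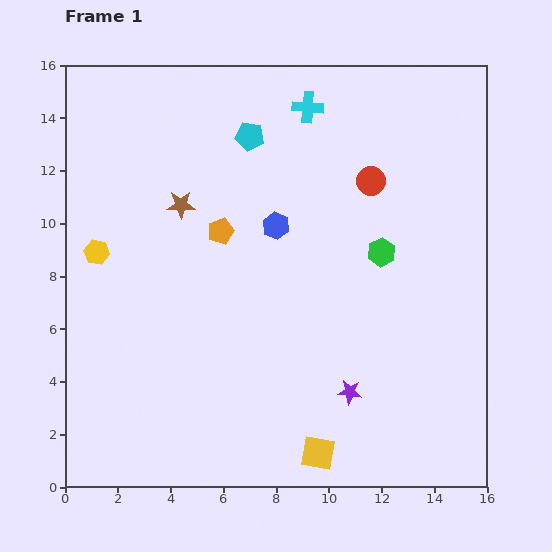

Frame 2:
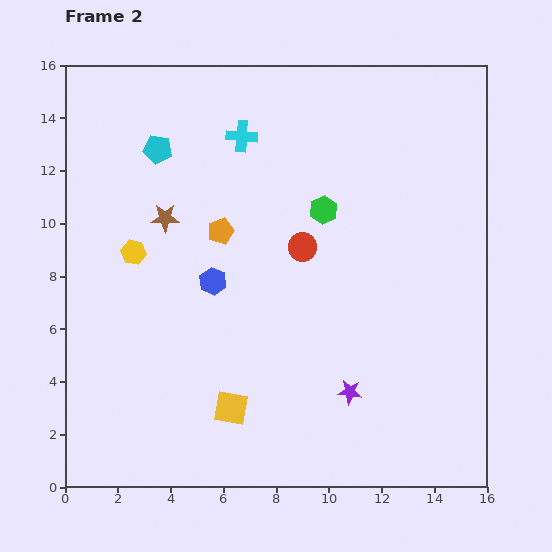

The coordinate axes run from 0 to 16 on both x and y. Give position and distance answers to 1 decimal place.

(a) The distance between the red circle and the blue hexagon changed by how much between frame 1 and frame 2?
-0.4

Distance in frame 1: 4.0. Distance in frame 2: 3.6.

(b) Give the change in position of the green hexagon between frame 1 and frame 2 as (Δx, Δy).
(-2.2, 1.6)

The green hexagon was at (12.0, 8.9) in frame 1 and (9.8, 10.5) in frame 2.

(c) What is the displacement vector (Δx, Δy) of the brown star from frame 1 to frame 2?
(-0.6, -0.5)

The brown star was at (4.4, 10.7) in frame 1 and (3.8, 10.2) in frame 2.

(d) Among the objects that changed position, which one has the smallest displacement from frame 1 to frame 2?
the brown star

(moved 0.8)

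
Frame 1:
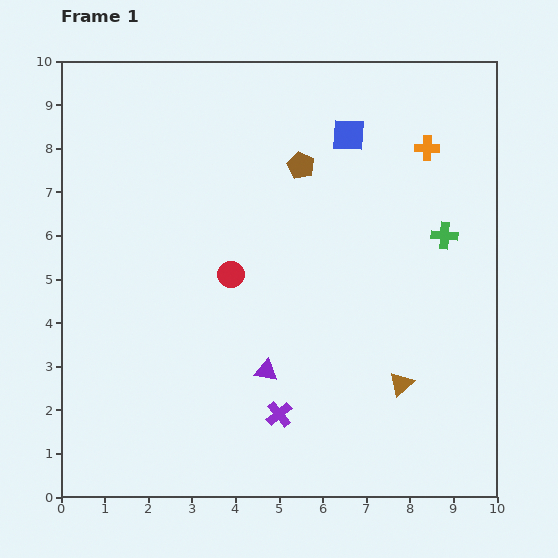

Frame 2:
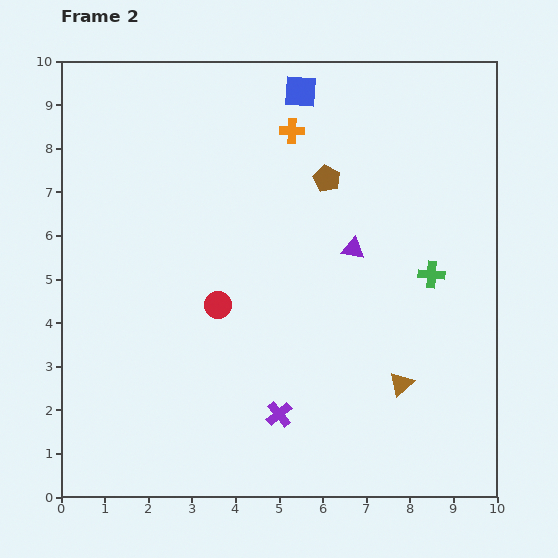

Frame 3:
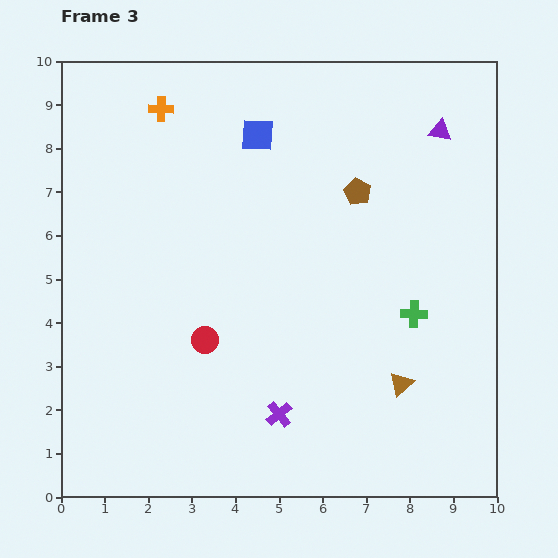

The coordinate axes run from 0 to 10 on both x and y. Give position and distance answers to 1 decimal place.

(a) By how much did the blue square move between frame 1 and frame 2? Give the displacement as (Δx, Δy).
(-1.1, 1.0)

The blue square was at (6.6, 8.3) in frame 1 and (5.5, 9.3) in frame 2.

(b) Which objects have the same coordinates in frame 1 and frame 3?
the brown triangle, the purple cross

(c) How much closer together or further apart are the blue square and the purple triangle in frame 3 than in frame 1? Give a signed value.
-1.5

Distance in frame 1: 5.7. Distance in frame 3: 4.2.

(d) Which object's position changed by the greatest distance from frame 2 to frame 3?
the purple triangle

(moved 3.4; next 3.0)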